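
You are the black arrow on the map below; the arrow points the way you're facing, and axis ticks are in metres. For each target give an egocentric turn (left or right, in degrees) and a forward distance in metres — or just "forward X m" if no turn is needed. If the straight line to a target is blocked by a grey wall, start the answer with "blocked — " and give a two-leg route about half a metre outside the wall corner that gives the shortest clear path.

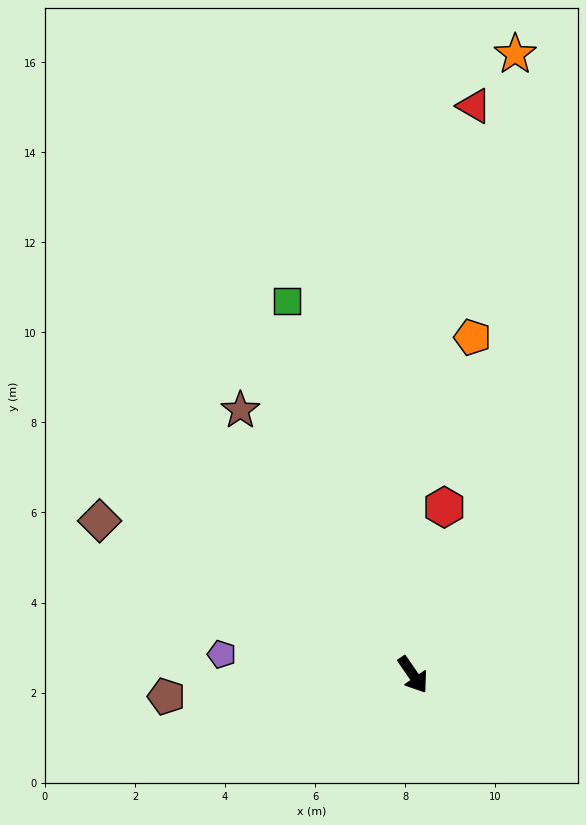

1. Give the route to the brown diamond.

turn right 151°, forward 7.8 m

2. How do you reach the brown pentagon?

turn right 120°, forward 5.5 m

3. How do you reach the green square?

turn left 164°, forward 8.8 m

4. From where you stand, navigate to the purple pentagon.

turn right 131°, forward 4.3 m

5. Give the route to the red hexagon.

turn left 135°, forward 3.8 m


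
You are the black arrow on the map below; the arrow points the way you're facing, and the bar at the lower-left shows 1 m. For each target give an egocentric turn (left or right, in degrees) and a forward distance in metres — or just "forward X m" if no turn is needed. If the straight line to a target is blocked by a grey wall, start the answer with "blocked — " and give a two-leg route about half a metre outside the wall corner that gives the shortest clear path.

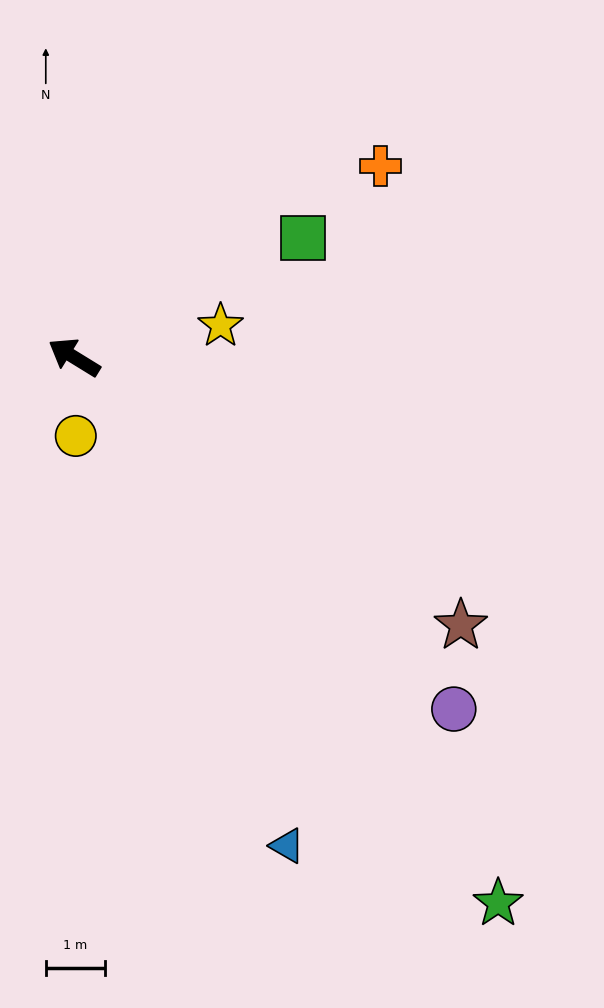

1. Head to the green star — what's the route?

turn left 159°, forward 11.6 m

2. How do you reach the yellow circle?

turn left 123°, forward 1.3 m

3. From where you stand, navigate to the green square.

turn right 121°, forward 4.3 m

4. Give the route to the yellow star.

turn right 136°, forward 2.5 m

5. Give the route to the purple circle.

turn left 169°, forward 8.7 m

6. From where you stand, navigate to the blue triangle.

turn left 145°, forward 9.0 m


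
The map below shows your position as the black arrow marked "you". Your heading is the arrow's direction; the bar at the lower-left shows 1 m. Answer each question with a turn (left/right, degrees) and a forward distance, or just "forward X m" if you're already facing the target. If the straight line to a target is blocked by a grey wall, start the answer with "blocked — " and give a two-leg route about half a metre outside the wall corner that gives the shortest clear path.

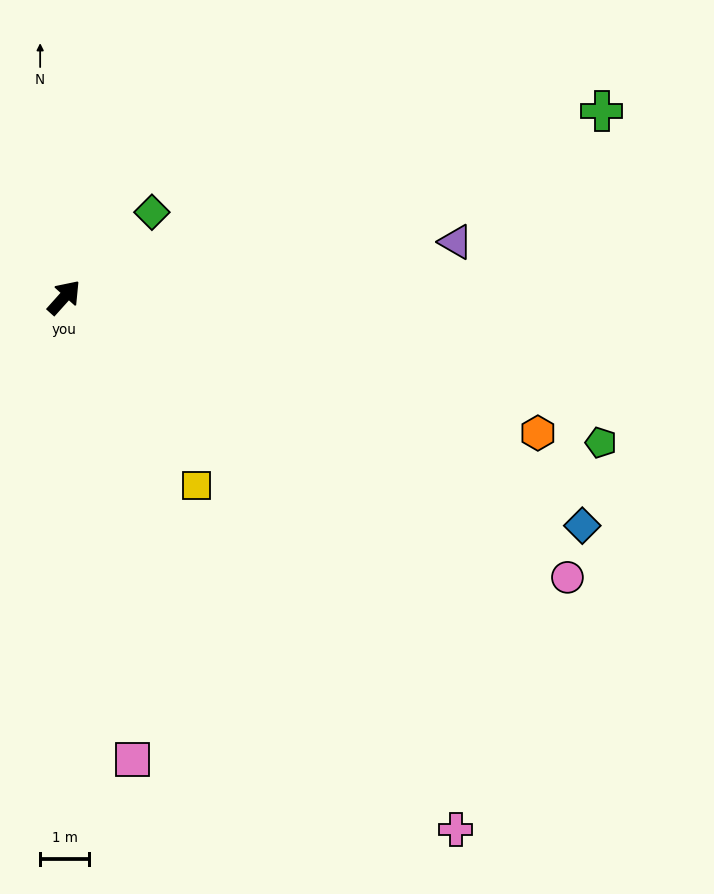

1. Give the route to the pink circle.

turn right 77°, forward 11.8 m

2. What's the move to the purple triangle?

turn right 40°, forward 8.1 m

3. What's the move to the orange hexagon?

turn right 64°, forward 10.1 m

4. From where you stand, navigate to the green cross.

turn right 29°, forward 11.6 m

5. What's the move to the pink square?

turn right 130°, forward 9.6 m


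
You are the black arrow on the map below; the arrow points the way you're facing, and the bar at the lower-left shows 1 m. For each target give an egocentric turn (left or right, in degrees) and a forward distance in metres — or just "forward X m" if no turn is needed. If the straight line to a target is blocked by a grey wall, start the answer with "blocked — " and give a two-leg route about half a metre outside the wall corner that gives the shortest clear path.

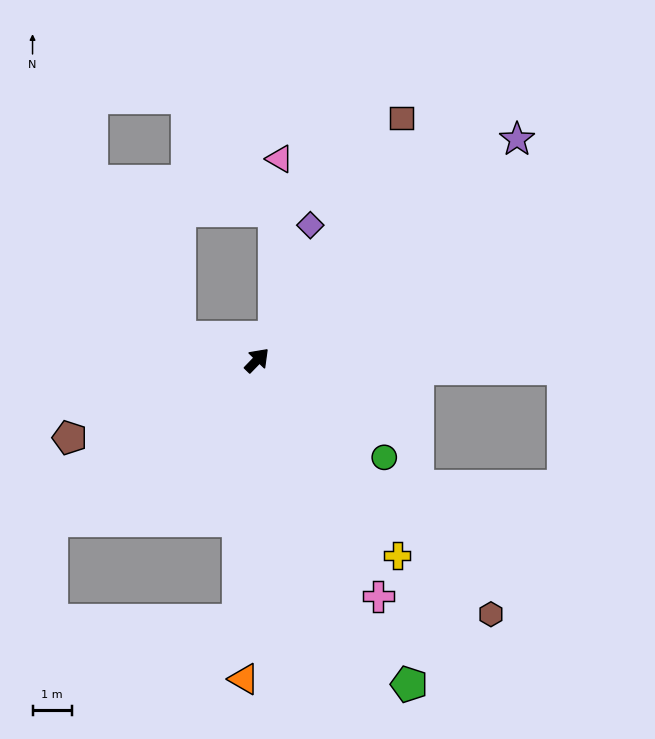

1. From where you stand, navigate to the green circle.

turn right 83°, forward 4.1 m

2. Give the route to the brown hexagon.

turn right 93°, forward 8.8 m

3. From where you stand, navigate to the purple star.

turn right 6°, forward 8.7 m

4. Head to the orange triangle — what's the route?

turn right 138°, forward 8.1 m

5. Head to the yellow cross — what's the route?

turn right 100°, forward 6.1 m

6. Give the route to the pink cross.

turn right 109°, forward 6.7 m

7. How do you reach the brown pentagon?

turn left 157°, forward 5.2 m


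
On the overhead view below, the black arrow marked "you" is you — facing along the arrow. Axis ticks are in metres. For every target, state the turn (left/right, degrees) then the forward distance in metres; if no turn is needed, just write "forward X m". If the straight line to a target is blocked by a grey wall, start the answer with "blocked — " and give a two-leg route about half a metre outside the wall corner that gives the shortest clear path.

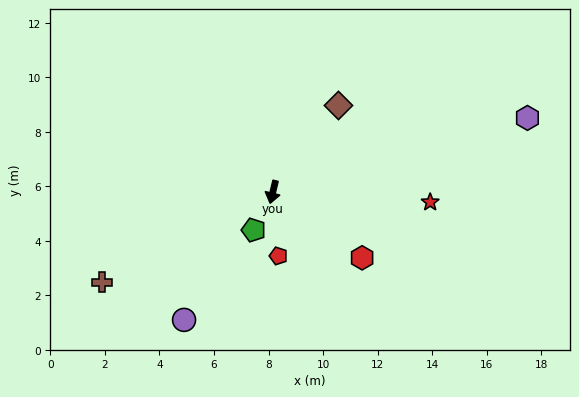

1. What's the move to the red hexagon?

turn left 67°, forward 4.1 m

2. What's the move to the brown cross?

turn right 49°, forward 7.1 m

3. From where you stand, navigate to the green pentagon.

turn right 13°, forward 1.6 m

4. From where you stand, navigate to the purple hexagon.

turn left 120°, forward 9.7 m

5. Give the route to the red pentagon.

turn left 18°, forward 2.4 m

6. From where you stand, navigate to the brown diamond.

turn left 156°, forward 4.0 m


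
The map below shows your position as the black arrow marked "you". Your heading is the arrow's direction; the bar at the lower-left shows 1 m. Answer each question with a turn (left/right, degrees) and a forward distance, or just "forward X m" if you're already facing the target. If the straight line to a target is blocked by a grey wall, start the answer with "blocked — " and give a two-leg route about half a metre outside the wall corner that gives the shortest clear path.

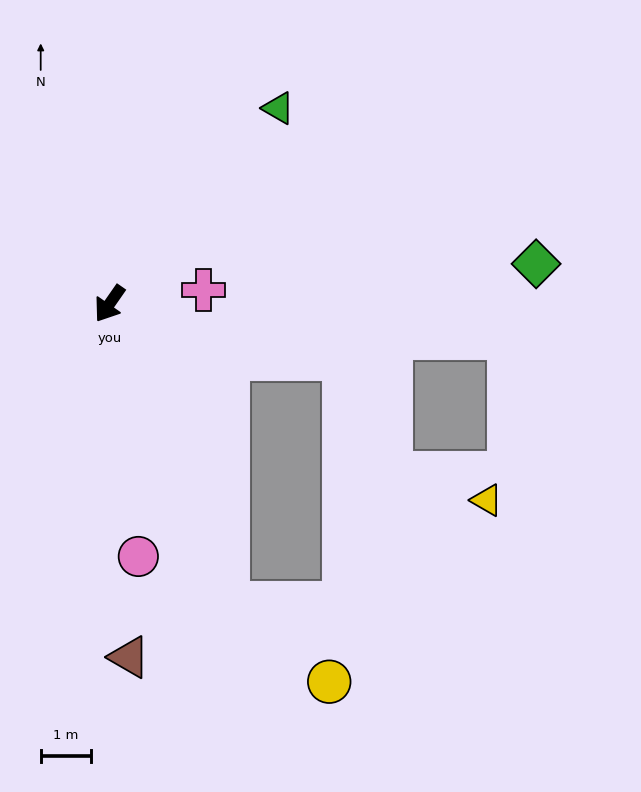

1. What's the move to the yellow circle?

blocked — turn left 57°, forward 6.4 m, then turn left 30°, forward 2.5 m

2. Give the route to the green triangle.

turn left 174°, forward 5.1 m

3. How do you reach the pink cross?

turn left 133°, forward 1.9 m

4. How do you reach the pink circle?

turn left 41°, forward 5.0 m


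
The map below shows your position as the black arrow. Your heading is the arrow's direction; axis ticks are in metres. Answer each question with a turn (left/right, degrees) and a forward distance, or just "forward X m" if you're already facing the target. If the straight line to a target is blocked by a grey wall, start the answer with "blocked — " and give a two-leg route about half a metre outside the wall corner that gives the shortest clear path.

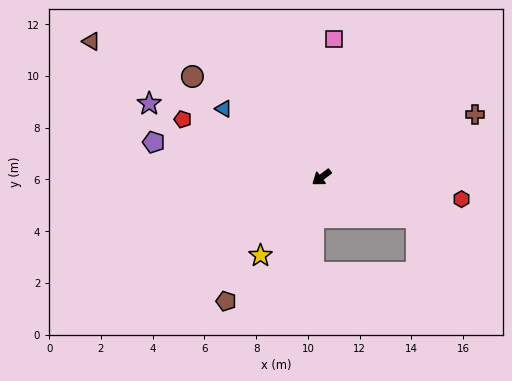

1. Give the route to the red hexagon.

turn left 134°, forward 5.5 m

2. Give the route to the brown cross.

turn left 165°, forward 6.4 m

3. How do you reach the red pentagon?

turn right 60°, forward 5.8 m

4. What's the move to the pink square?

turn right 132°, forward 5.4 m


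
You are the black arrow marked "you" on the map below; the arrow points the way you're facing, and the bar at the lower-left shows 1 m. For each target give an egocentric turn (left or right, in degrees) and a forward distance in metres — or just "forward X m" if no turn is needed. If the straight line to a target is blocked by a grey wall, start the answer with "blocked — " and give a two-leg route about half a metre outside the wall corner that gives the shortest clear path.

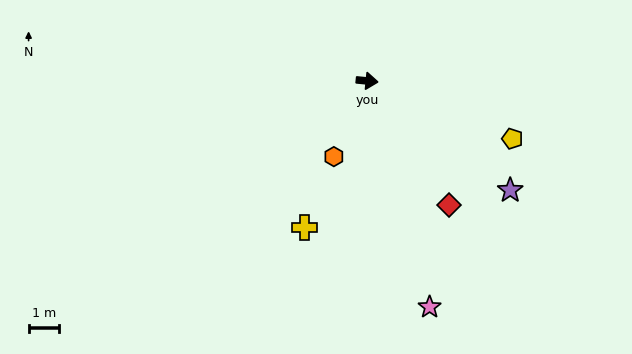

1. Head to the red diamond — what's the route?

turn right 51°, forward 4.8 m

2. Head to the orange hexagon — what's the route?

turn right 108°, forward 2.7 m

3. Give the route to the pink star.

turn right 69°, forward 7.6 m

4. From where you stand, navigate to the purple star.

turn right 32°, forward 5.8 m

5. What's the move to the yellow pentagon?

turn right 16°, forward 5.1 m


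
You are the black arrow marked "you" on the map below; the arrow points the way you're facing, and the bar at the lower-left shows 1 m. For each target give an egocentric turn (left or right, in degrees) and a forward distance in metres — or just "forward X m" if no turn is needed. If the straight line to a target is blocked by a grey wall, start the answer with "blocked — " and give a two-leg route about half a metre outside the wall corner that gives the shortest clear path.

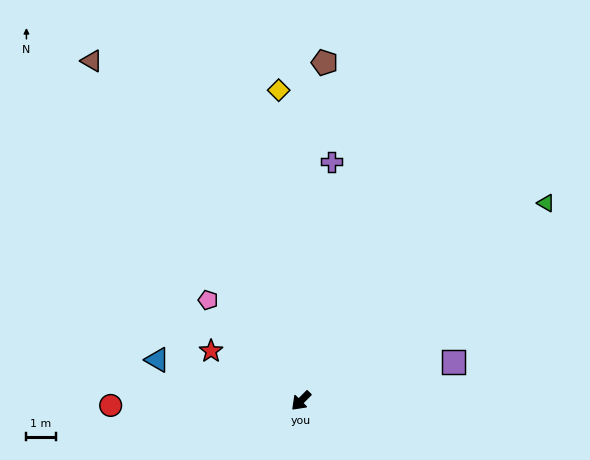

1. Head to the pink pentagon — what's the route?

turn right 92°, forward 4.7 m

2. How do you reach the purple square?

turn left 149°, forward 5.4 m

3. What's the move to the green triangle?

turn left 174°, forward 10.7 m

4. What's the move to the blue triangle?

turn right 61°, forward 5.1 m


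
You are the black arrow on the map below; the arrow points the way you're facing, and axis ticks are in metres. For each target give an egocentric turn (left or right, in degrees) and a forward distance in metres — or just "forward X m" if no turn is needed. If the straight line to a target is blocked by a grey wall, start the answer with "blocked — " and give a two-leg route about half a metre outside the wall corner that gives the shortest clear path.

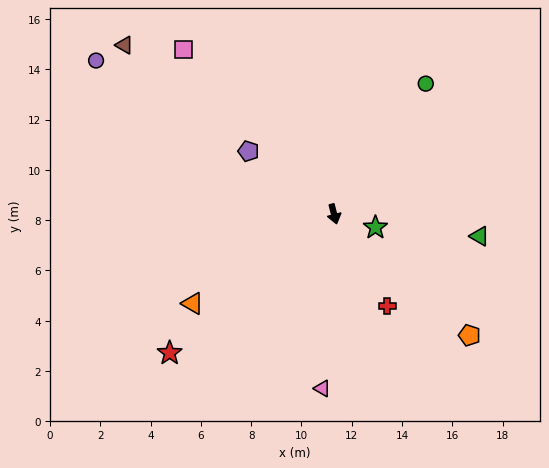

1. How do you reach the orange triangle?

turn right 72°, forward 6.7 m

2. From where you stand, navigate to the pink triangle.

turn right 18°, forward 7.0 m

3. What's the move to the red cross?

turn left 16°, forward 4.2 m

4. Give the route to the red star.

turn right 64°, forward 8.6 m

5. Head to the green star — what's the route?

turn left 58°, forward 1.7 m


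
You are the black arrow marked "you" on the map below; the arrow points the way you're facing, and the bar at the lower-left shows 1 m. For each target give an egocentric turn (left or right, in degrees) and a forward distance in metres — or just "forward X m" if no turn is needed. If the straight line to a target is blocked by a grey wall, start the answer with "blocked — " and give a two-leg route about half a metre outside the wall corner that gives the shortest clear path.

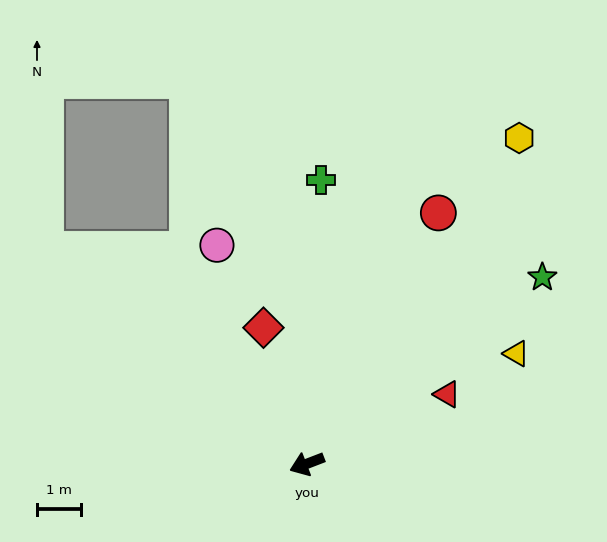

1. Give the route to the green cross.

turn right 114°, forward 6.5 m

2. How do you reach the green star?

turn right 163°, forward 6.9 m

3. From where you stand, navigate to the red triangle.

turn right 175°, forward 3.6 m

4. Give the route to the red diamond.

turn right 93°, forward 3.3 m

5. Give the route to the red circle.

turn right 139°, forward 6.5 m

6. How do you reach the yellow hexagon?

turn right 144°, forward 8.9 m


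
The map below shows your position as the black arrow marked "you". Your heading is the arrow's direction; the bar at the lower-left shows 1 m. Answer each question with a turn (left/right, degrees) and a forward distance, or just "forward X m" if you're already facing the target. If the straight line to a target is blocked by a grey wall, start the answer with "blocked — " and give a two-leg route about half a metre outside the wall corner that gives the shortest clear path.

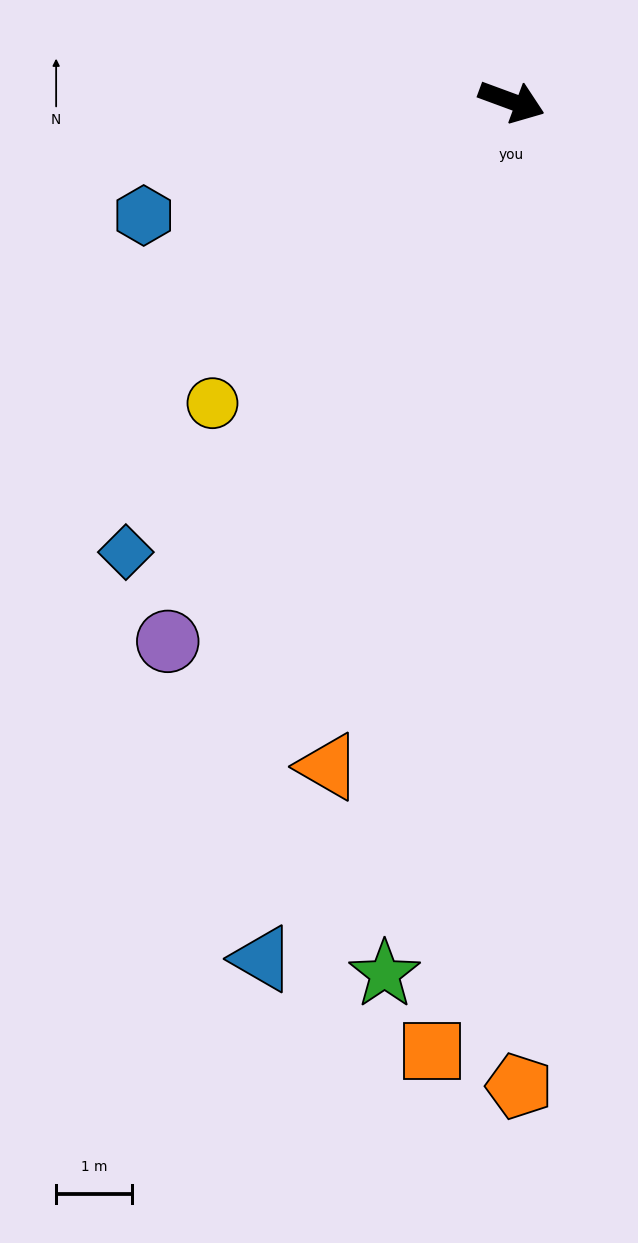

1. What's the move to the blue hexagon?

turn right 143°, forward 5.1 m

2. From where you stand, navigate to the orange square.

turn right 75°, forward 12.6 m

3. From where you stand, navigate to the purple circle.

turn right 102°, forward 8.5 m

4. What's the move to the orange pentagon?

turn right 69°, forward 13.1 m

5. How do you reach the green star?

turn right 78°, forward 11.7 m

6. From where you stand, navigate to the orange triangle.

turn right 85°, forward 9.1 m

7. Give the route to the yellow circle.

turn right 115°, forward 5.6 m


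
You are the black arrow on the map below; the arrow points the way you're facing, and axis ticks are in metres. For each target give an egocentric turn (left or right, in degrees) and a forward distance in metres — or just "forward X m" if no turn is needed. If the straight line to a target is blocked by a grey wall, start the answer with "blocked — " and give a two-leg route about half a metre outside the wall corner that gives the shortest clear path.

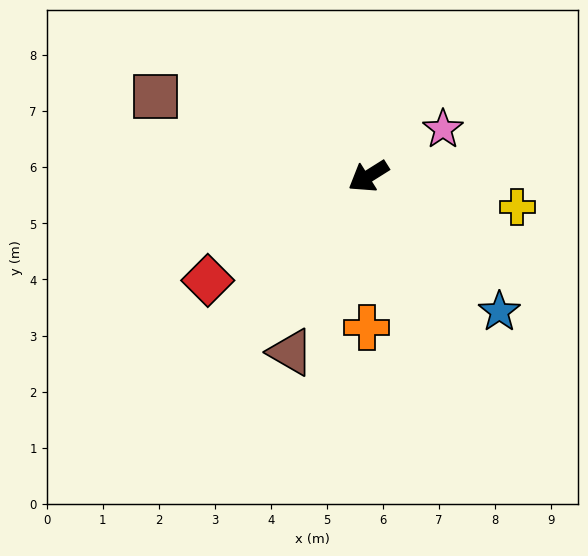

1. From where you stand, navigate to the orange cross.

turn left 57°, forward 2.7 m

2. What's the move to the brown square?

turn right 53°, forward 4.1 m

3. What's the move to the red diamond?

forward 3.4 m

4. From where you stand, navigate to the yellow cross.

turn left 136°, forward 2.7 m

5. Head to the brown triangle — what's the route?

turn left 34°, forward 3.4 m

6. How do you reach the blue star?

turn left 102°, forward 3.4 m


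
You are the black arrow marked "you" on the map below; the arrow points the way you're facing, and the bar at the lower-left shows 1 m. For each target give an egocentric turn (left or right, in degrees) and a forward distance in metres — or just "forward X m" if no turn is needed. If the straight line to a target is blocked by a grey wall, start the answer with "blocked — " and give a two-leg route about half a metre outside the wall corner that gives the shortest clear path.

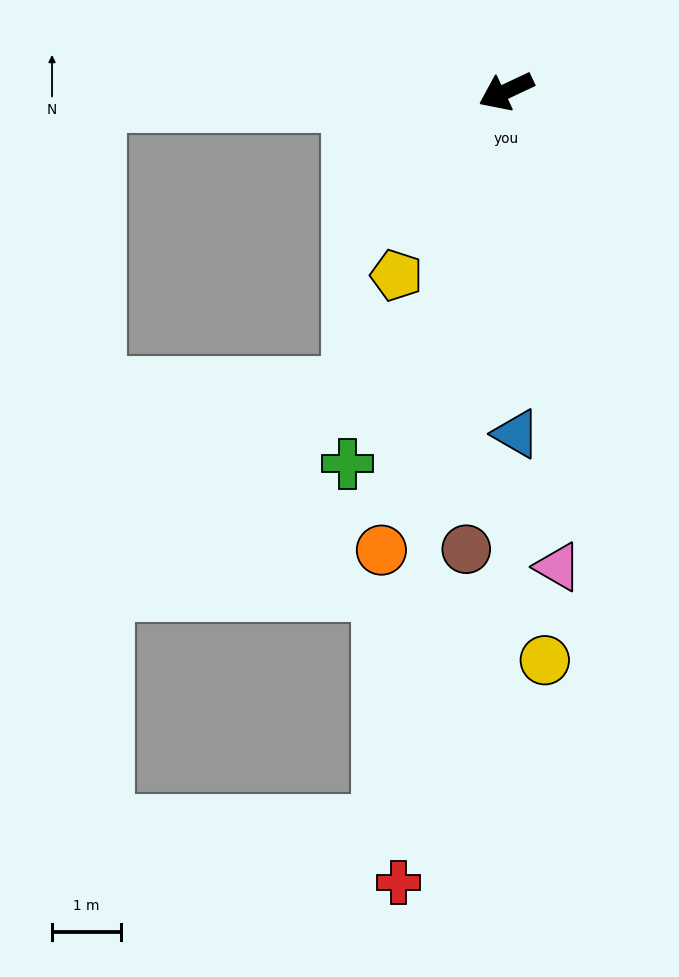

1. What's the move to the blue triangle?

turn left 66°, forward 5.0 m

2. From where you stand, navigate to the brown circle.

turn left 60°, forward 6.7 m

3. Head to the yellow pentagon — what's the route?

turn left 34°, forward 3.1 m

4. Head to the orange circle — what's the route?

turn left 50°, forward 6.9 m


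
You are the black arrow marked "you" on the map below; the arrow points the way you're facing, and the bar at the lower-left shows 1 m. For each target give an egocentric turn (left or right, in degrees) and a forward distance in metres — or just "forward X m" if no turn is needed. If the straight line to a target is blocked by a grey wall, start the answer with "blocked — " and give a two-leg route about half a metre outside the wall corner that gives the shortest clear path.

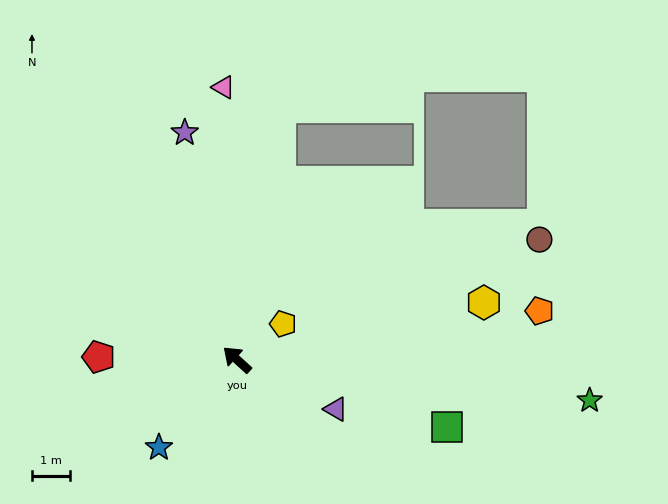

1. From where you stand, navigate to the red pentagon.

turn left 41°, forward 3.6 m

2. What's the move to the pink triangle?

turn right 45°, forward 7.1 m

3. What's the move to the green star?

turn right 144°, forward 9.3 m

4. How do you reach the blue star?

turn left 91°, forward 3.1 m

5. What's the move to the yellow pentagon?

turn right 100°, forward 1.5 m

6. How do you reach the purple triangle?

turn right 164°, forward 2.9 m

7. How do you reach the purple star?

turn right 35°, forward 6.1 m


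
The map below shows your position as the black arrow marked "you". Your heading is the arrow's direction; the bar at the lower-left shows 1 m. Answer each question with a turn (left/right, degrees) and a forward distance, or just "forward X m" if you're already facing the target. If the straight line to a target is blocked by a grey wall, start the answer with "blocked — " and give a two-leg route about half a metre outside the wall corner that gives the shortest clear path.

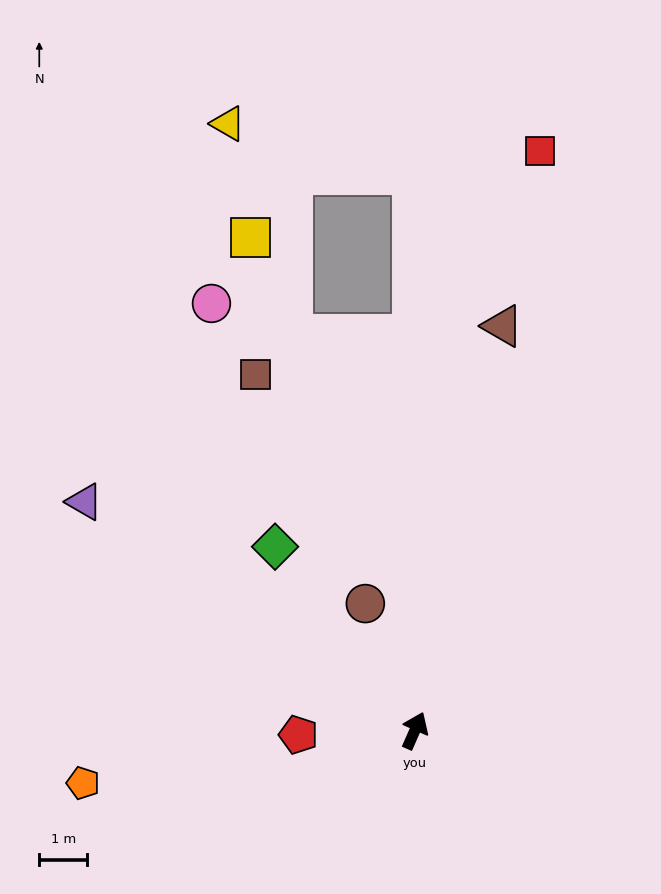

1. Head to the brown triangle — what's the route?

turn left 11°, forward 8.6 m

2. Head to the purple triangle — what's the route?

turn left 79°, forward 8.3 m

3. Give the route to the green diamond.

turn left 61°, forward 4.8 m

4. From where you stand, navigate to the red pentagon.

turn left 116°, forward 2.4 m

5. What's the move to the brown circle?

turn left 45°, forward 2.8 m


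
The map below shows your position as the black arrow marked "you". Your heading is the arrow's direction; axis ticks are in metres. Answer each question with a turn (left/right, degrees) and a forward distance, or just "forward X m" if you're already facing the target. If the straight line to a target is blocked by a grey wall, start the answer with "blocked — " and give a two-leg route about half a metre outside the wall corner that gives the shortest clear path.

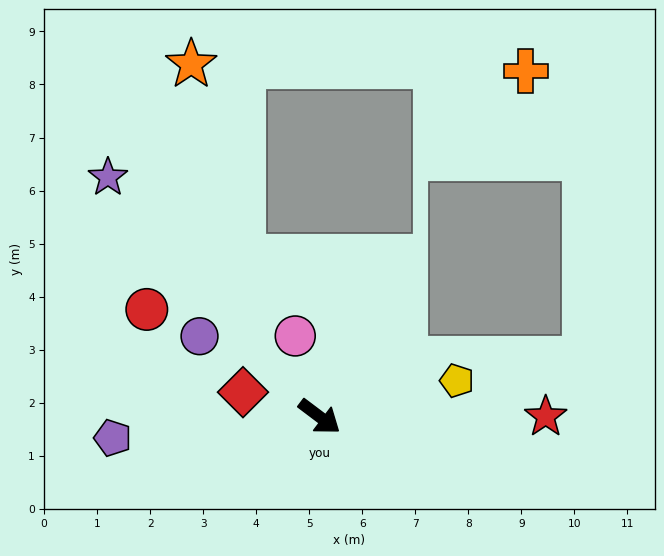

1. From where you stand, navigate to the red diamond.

turn right 161°, forward 1.5 m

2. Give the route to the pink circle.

turn left 144°, forward 1.6 m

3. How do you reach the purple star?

turn left 168°, forward 6.0 m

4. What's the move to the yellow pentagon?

turn left 52°, forward 2.7 m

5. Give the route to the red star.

turn left 37°, forward 4.3 m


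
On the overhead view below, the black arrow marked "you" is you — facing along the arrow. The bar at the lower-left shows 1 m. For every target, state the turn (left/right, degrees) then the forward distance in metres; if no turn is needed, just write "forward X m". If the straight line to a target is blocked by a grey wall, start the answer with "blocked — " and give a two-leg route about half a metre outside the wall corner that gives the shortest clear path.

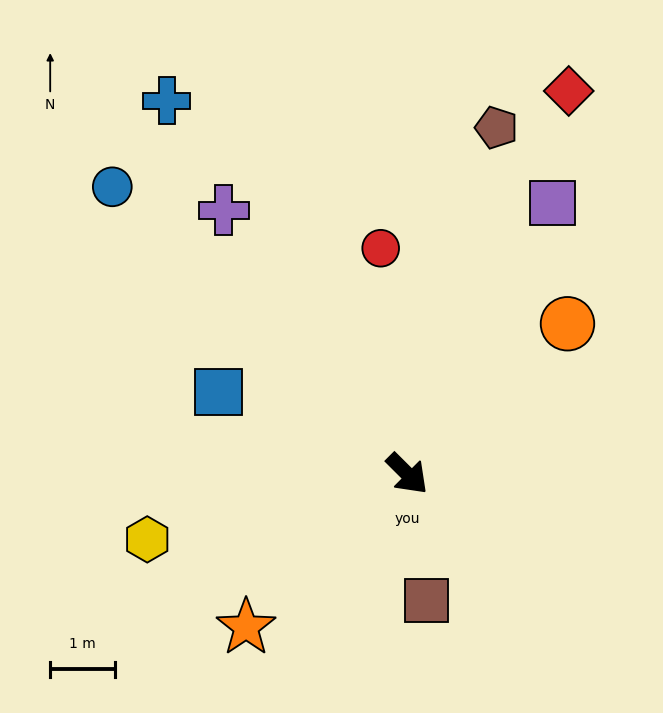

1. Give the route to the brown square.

turn right 36°, forward 2.0 m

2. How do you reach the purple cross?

turn left 170°, forward 4.9 m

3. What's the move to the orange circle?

turn left 88°, forward 3.4 m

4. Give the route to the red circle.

turn left 142°, forward 3.5 m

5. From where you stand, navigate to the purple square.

turn left 107°, forward 4.7 m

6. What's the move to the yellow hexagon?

turn right 121°, forward 4.1 m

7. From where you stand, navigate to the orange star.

turn right 92°, forward 3.4 m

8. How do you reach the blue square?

turn right 159°, forward 3.2 m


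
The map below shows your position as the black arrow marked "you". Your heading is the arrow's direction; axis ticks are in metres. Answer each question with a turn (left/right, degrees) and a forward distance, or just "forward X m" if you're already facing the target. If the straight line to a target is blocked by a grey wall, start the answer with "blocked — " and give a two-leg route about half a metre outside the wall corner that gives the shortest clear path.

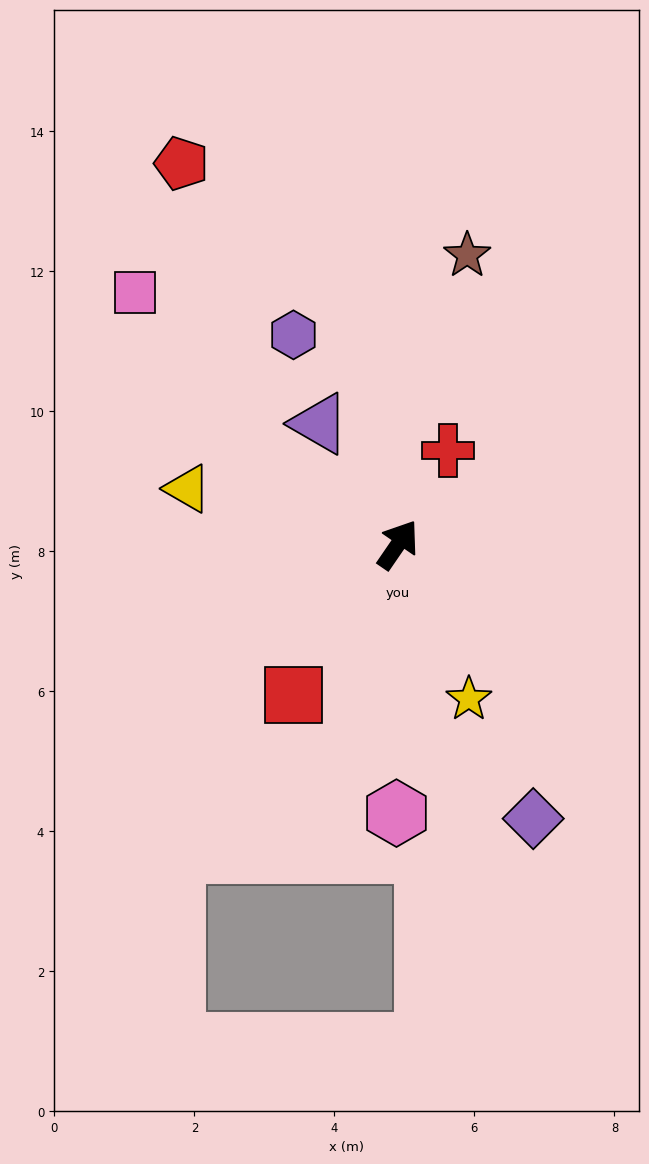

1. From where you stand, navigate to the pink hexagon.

turn right 146°, forward 3.8 m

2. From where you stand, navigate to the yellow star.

turn right 121°, forward 2.4 m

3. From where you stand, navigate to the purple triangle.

turn left 68°, forward 2.1 m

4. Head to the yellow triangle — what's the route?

turn left 110°, forward 3.1 m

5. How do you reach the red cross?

turn left 6°, forward 1.5 m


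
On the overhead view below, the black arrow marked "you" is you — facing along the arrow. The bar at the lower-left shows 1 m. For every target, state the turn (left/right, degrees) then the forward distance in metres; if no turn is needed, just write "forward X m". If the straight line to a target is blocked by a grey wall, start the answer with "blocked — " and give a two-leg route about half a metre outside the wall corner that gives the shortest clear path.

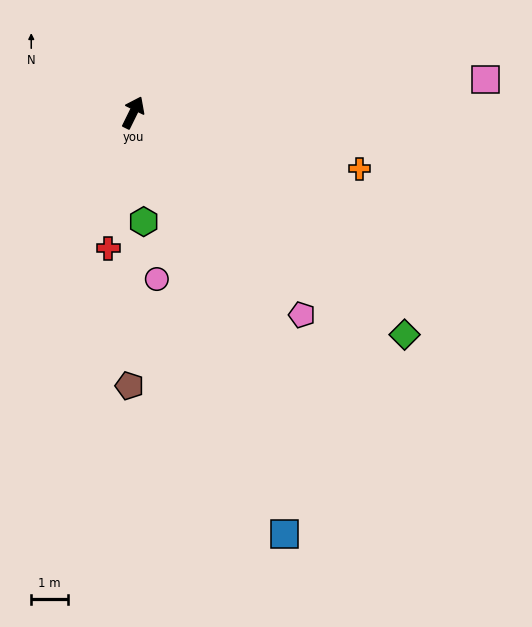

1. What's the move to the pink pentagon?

turn right 114°, forward 7.2 m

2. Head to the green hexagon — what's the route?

turn right 148°, forward 3.0 m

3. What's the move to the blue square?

turn right 134°, forward 12.2 m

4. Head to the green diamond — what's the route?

turn right 103°, forward 9.6 m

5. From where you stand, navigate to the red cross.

turn right 164°, forward 3.8 m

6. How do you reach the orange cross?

turn right 78°, forward 6.4 m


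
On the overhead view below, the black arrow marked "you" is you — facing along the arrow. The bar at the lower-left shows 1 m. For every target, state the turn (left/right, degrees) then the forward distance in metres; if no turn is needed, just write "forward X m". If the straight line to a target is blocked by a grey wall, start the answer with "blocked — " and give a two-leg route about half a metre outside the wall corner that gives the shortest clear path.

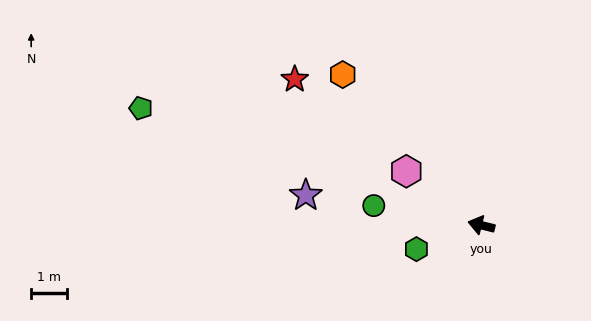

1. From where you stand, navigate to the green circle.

turn left 4°, forward 3.1 m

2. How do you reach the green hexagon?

turn left 34°, forward 2.0 m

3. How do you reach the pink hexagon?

turn right 22°, forward 2.6 m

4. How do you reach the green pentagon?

turn right 5°, forward 10.2 m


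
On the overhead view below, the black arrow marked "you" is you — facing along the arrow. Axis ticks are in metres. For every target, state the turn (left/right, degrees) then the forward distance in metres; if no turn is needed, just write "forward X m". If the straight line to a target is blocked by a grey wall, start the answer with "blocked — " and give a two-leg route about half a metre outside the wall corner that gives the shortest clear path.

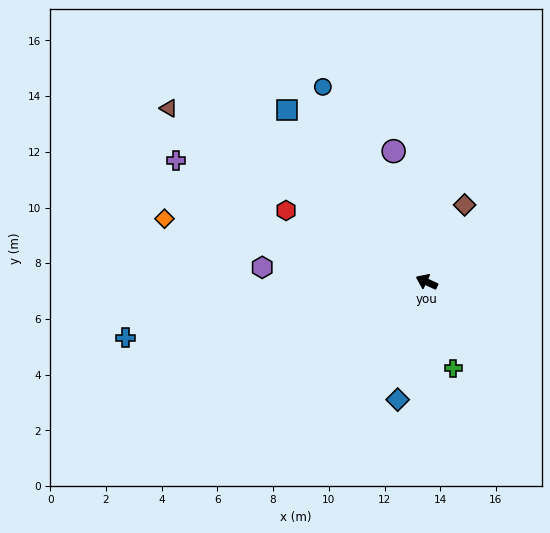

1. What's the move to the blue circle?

turn right 37°, forward 7.9 m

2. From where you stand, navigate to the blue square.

turn right 26°, forward 7.9 m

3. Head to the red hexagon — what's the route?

forward 5.7 m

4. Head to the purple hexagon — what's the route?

turn left 20°, forward 5.9 m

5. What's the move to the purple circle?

turn right 51°, forward 4.8 m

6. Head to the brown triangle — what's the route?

turn right 9°, forward 11.2 m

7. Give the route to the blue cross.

turn left 35°, forward 11.0 m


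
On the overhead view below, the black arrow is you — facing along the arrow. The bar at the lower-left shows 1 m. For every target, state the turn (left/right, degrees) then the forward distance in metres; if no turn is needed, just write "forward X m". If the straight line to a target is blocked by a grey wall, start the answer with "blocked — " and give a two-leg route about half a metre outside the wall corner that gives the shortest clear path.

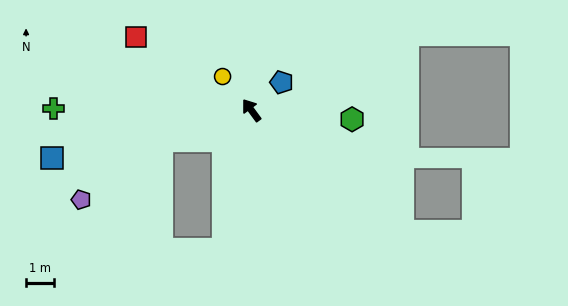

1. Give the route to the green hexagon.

turn right 131°, forward 3.6 m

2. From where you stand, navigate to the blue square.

turn left 67°, forward 7.3 m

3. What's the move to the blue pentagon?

turn right 84°, forward 1.5 m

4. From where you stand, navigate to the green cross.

turn left 53°, forward 7.0 m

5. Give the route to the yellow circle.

turn left 4°, forward 1.6 m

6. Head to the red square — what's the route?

turn left 21°, forward 4.9 m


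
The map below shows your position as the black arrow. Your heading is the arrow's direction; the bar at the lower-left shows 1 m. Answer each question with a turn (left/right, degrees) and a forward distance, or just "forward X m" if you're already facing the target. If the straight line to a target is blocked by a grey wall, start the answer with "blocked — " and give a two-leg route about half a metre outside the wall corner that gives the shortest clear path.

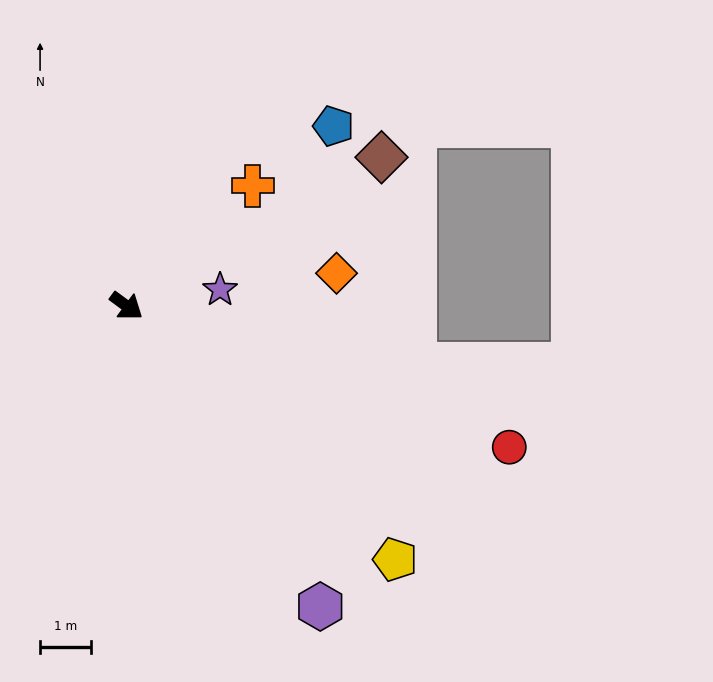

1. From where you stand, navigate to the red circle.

turn left 16°, forward 8.0 m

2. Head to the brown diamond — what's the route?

turn left 67°, forward 5.8 m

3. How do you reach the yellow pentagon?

turn right 7°, forward 7.3 m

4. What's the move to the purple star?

turn left 46°, forward 1.9 m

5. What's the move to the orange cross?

turn left 80°, forward 3.4 m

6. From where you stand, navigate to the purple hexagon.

turn right 21°, forward 7.0 m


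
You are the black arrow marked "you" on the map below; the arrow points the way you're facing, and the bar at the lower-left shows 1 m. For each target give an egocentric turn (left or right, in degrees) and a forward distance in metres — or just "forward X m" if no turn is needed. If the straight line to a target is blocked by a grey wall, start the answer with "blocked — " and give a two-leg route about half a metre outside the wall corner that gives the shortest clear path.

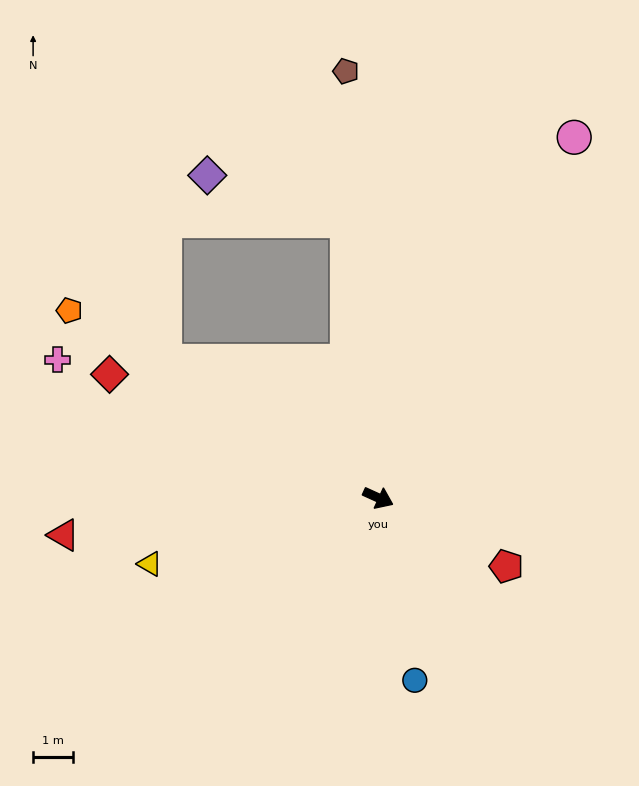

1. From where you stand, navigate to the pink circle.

turn left 86°, forward 10.2 m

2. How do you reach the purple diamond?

blocked — turn left 121°, forward 7.0 m, then turn left 65°, forward 3.7 m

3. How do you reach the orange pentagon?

turn left 173°, forward 9.0 m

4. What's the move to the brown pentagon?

turn left 119°, forward 10.7 m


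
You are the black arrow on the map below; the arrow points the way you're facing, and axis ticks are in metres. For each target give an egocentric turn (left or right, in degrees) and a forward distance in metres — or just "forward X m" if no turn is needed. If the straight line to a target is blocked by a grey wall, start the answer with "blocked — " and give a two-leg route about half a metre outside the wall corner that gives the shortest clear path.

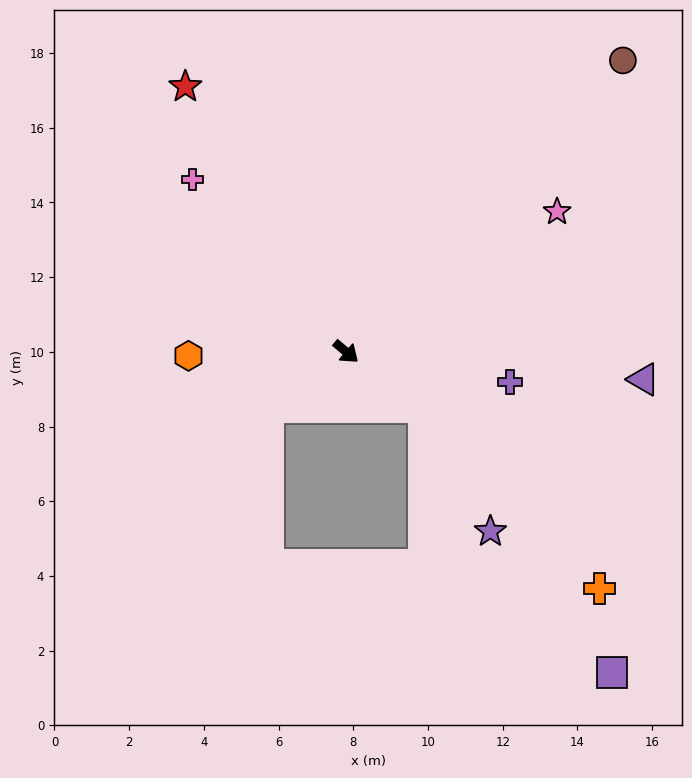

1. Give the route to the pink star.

turn left 74°, forward 6.8 m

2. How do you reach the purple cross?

turn left 30°, forward 4.5 m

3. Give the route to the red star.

turn left 161°, forward 8.3 m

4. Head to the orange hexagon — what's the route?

turn right 138°, forward 4.2 m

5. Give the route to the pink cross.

turn left 172°, forward 6.2 m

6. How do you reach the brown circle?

turn left 87°, forward 10.8 m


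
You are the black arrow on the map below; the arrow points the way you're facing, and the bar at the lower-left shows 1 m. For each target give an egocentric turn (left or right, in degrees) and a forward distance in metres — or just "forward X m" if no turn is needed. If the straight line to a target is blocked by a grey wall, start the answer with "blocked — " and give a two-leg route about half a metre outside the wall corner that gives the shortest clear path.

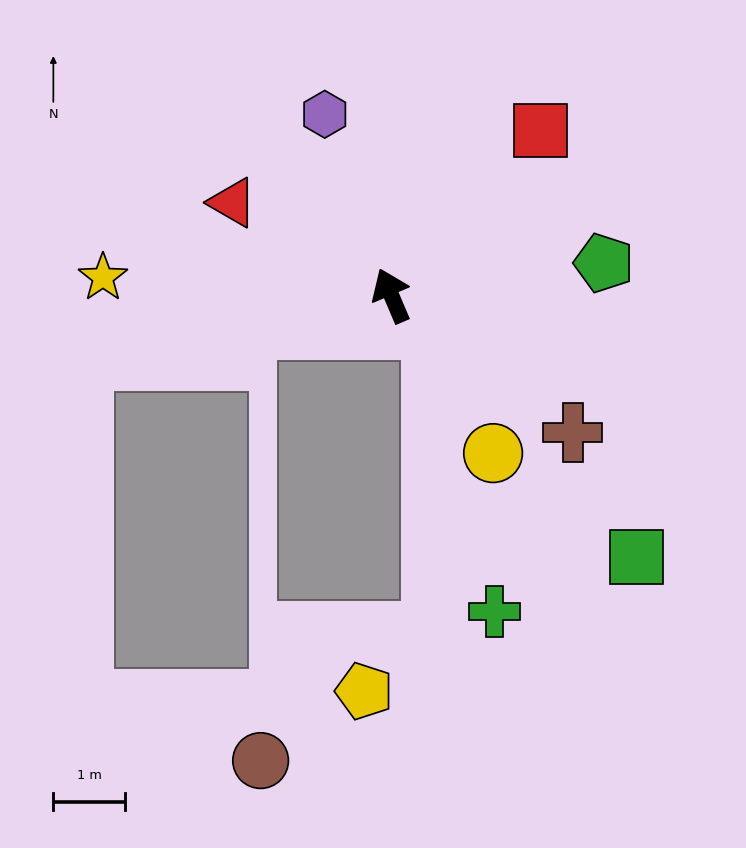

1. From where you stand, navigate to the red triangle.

turn left 37°, forward 2.6 m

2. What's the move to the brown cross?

turn right 150°, forward 3.2 m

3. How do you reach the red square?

turn right 65°, forward 3.1 m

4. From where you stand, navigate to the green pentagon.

turn right 104°, forward 3.0 m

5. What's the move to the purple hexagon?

turn right 3°, forward 2.7 m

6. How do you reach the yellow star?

turn left 63°, forward 4.0 m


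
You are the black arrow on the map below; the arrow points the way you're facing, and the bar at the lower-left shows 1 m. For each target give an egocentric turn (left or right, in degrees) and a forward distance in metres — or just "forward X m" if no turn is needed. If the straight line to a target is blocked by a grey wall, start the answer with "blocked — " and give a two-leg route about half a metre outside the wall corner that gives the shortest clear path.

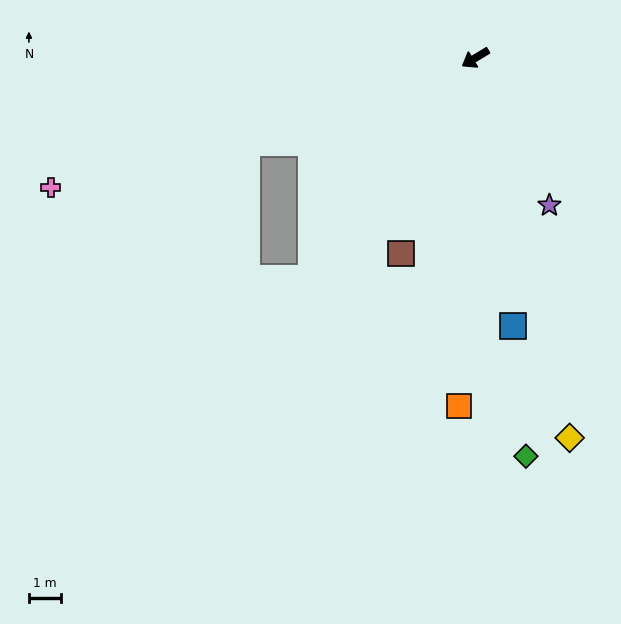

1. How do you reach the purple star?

turn left 85°, forward 5.2 m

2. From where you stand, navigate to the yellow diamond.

turn left 73°, forward 12.3 m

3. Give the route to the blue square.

turn left 67°, forward 8.5 m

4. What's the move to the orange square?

turn left 56°, forward 10.9 m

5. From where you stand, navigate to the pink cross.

turn right 14°, forward 13.9 m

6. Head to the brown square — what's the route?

turn left 38°, forward 6.5 m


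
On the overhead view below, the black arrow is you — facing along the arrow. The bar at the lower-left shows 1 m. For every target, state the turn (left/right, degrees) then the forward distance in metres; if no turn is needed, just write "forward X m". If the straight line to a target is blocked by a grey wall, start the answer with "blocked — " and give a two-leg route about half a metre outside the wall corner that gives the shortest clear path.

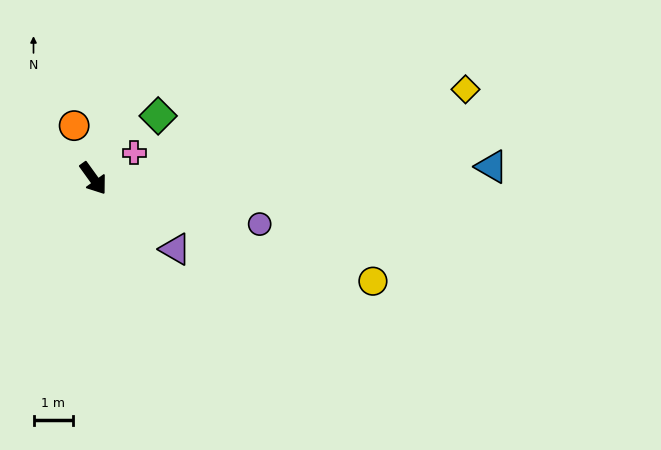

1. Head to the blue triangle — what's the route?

turn left 56°, forward 10.2 m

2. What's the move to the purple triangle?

turn left 13°, forward 2.8 m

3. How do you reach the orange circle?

turn left 164°, forward 1.4 m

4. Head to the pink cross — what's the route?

turn left 86°, forward 1.2 m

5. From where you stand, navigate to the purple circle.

turn left 39°, forward 4.4 m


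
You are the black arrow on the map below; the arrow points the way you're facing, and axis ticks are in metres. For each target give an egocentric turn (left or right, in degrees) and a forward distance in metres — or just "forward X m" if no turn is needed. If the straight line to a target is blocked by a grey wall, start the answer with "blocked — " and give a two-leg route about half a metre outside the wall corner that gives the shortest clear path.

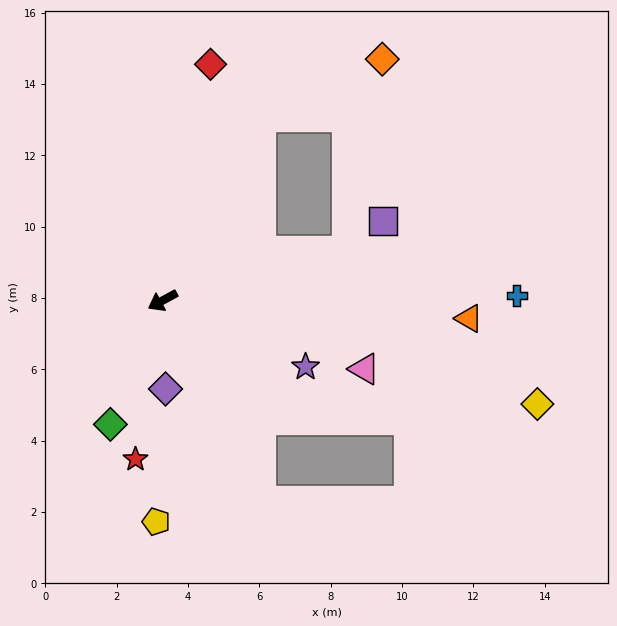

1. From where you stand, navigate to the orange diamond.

blocked — turn right 147°, forward 5.8 m, then turn right 36°, forward 3.8 m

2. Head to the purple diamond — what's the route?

turn left 63°, forward 2.5 m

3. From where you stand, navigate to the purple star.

turn left 127°, forward 4.4 m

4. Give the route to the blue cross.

turn left 152°, forward 9.9 m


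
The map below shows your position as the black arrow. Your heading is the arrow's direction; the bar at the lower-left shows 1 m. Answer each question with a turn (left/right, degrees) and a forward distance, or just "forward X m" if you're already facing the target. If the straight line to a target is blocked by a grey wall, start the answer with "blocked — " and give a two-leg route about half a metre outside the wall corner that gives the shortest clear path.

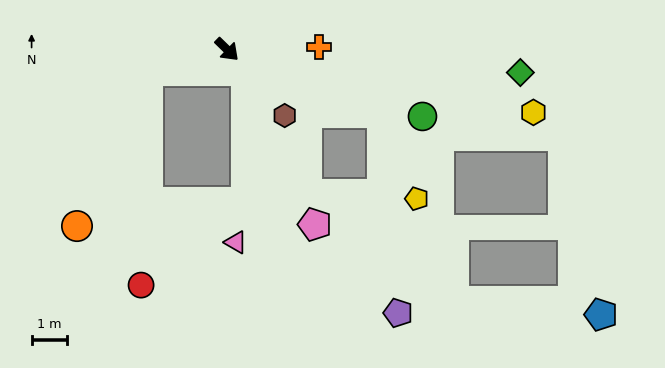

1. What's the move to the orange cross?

turn left 46°, forward 2.6 m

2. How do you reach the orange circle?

blocked — turn right 121°, forward 2.3 m, then turn left 51°, forward 4.8 m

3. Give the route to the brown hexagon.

turn right 5°, forward 2.5 m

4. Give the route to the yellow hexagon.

turn left 33°, forward 8.8 m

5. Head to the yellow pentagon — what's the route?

blocked — turn left 22°, forward 4.7 m, then turn right 46°, forward 2.6 m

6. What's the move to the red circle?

blocked — turn right 121°, forward 2.3 m, then turn left 73°, forward 6.0 m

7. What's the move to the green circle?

turn left 25°, forward 5.8 m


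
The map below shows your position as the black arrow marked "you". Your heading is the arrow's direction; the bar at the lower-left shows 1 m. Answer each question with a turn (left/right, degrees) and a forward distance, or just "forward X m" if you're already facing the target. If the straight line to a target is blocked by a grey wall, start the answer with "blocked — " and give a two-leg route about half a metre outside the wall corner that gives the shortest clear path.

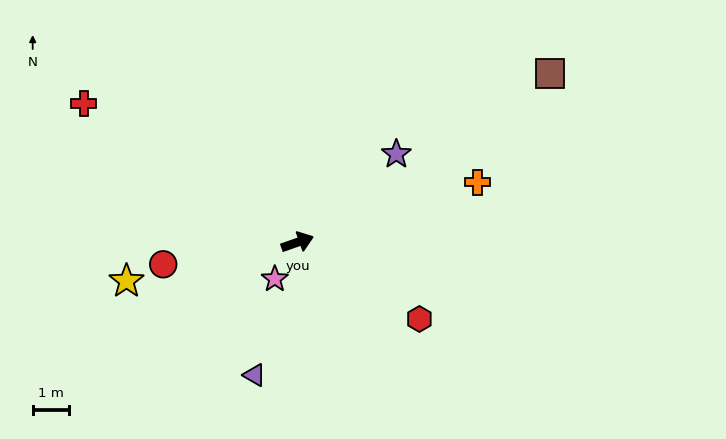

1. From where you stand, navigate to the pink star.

turn right 141°, forward 1.2 m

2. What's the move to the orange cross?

forward 5.2 m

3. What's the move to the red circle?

turn left 170°, forward 3.7 m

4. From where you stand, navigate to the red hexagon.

turn right 52°, forward 3.9 m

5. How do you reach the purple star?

turn left 22°, forward 3.6 m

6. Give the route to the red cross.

turn left 128°, forward 7.0 m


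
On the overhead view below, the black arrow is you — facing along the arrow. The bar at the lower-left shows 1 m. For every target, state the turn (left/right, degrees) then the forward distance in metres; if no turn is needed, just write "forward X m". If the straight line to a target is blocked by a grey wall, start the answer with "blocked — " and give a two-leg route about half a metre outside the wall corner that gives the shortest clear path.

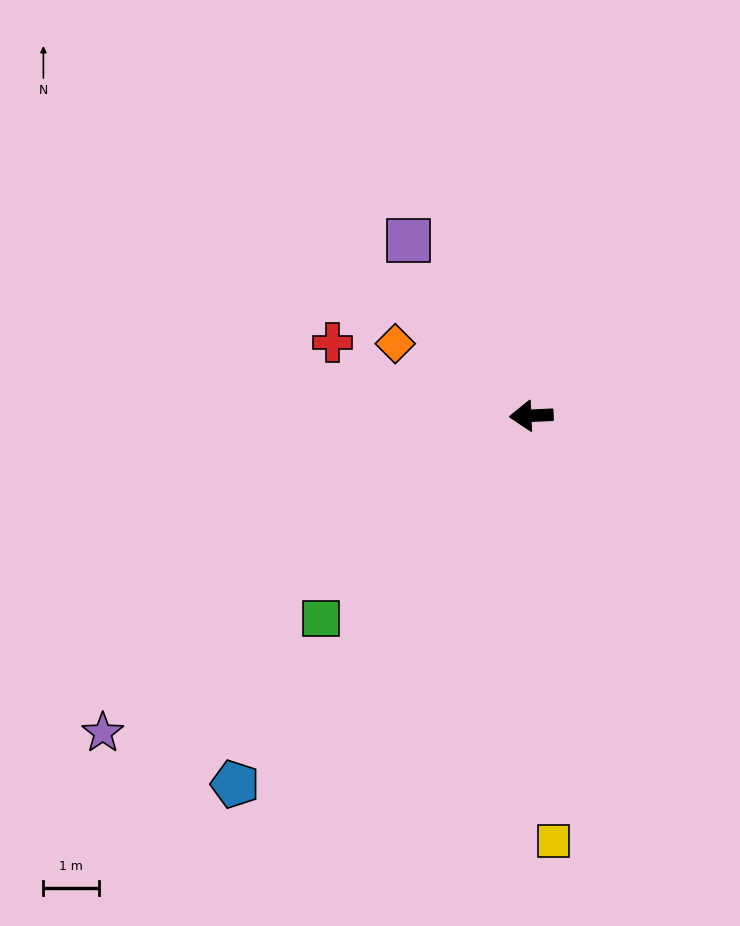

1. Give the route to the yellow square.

turn left 90°, forward 7.6 m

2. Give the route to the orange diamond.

turn right 31°, forward 2.8 m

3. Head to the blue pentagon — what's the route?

turn left 49°, forward 8.5 m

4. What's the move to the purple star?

turn left 34°, forward 9.5 m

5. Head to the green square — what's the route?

turn left 41°, forward 5.2 m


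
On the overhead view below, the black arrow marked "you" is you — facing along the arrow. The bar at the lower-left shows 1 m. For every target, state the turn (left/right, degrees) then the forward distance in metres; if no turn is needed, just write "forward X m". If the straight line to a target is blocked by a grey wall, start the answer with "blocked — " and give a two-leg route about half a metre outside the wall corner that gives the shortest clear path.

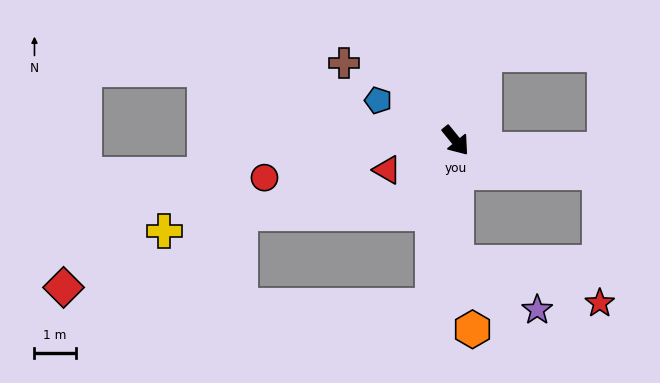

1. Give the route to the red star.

blocked — turn right 39°, forward 3.0 m, then turn left 74°, forward 3.6 m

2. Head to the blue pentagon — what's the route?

turn right 157°, forward 2.1 m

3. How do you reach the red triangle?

turn right 106°, forward 1.8 m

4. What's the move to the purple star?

blocked — turn right 39°, forward 3.0 m, then turn left 59°, forward 2.3 m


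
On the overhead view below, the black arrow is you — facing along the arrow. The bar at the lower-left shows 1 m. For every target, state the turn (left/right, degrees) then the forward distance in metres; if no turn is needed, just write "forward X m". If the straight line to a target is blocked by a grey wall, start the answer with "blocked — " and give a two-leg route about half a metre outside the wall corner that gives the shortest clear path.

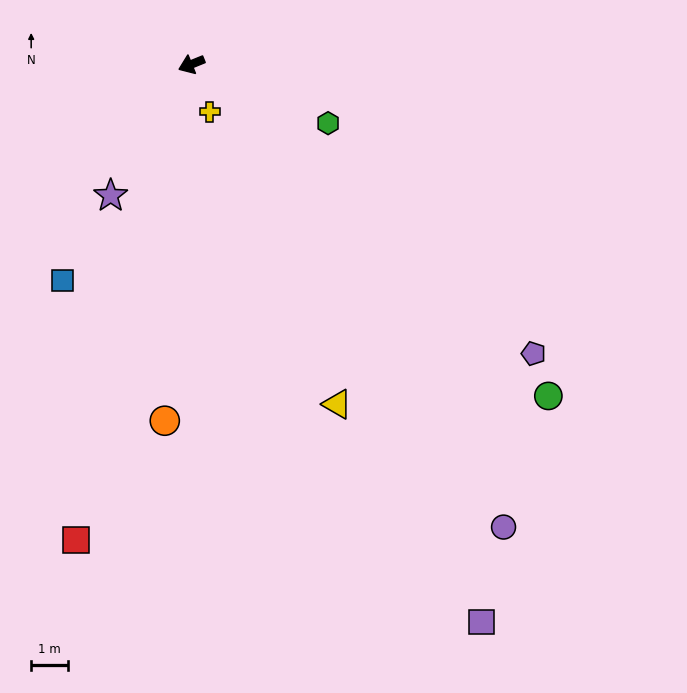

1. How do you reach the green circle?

turn left 115°, forward 13.4 m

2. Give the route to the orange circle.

turn left 64°, forward 9.8 m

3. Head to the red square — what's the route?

turn left 54°, forward 13.5 m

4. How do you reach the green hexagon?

turn left 135°, forward 4.1 m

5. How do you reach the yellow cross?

turn left 89°, forward 1.4 m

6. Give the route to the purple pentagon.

turn left 118°, forward 12.3 m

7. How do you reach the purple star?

turn left 36°, forward 4.2 m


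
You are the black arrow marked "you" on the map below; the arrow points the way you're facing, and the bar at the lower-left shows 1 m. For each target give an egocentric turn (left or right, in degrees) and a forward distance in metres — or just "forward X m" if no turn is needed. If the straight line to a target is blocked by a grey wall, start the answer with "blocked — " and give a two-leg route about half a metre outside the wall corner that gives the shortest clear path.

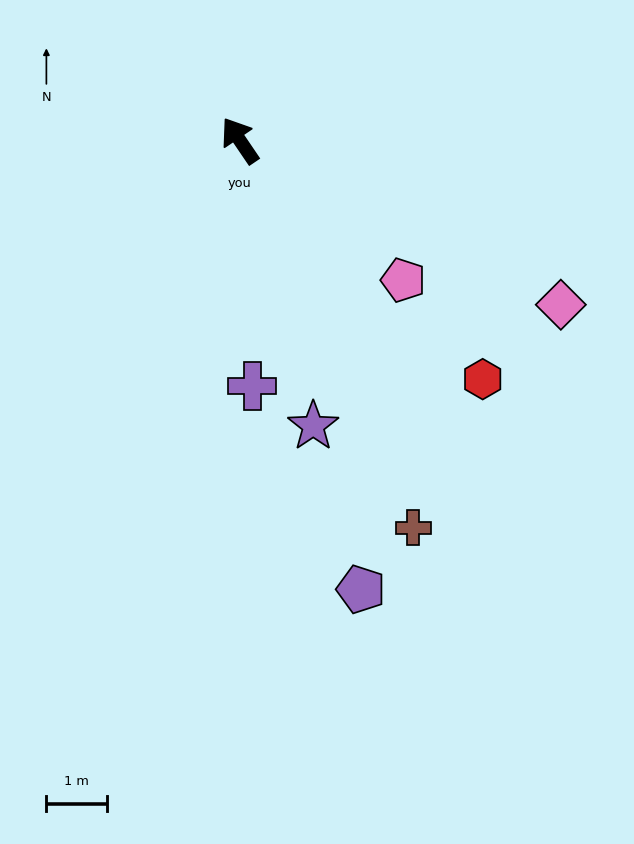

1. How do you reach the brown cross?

turn left 170°, forward 7.0 m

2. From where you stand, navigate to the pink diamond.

turn right 151°, forward 6.0 m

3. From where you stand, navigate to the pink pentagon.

turn right 165°, forward 3.6 m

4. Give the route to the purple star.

turn left 160°, forward 4.9 m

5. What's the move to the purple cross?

turn left 149°, forward 4.1 m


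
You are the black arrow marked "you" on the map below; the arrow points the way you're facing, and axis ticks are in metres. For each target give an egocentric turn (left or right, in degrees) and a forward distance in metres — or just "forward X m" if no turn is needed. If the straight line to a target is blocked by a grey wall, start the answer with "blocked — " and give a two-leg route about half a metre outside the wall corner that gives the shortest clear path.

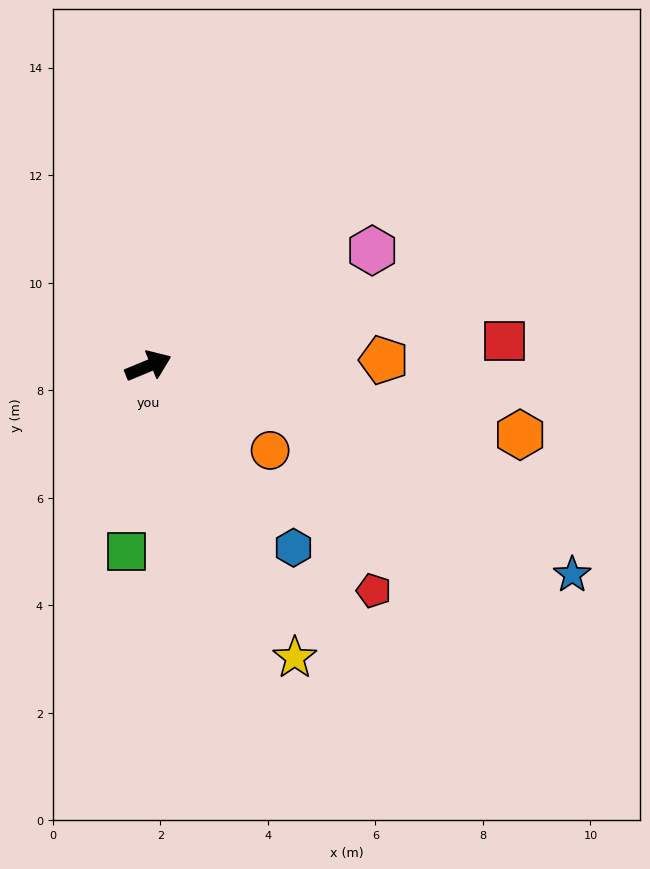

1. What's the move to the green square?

turn right 119°, forward 3.5 m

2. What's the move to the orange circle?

turn right 57°, forward 2.8 m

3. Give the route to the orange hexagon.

turn right 33°, forward 7.0 m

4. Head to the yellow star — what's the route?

turn right 86°, forward 6.1 m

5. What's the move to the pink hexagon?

turn left 5°, forward 4.7 m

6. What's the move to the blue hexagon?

turn right 74°, forward 4.3 m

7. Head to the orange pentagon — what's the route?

turn right 21°, forward 4.4 m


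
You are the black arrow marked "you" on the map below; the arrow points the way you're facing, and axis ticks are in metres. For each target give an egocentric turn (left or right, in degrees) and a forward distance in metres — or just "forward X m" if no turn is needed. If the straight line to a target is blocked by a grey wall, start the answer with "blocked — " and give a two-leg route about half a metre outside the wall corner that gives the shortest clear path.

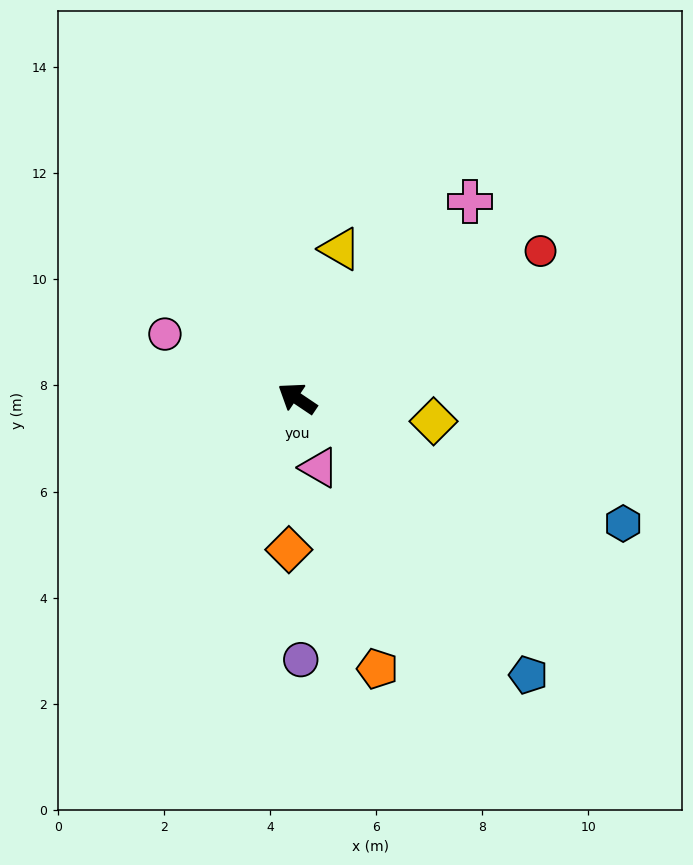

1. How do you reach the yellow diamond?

turn right 156°, forward 2.6 m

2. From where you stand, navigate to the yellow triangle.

turn right 72°, forward 2.9 m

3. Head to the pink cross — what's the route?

turn right 97°, forward 4.9 m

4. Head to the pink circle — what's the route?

turn left 8°, forward 2.8 m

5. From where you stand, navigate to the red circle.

turn right 115°, forward 5.4 m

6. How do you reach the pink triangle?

turn left 142°, forward 1.4 m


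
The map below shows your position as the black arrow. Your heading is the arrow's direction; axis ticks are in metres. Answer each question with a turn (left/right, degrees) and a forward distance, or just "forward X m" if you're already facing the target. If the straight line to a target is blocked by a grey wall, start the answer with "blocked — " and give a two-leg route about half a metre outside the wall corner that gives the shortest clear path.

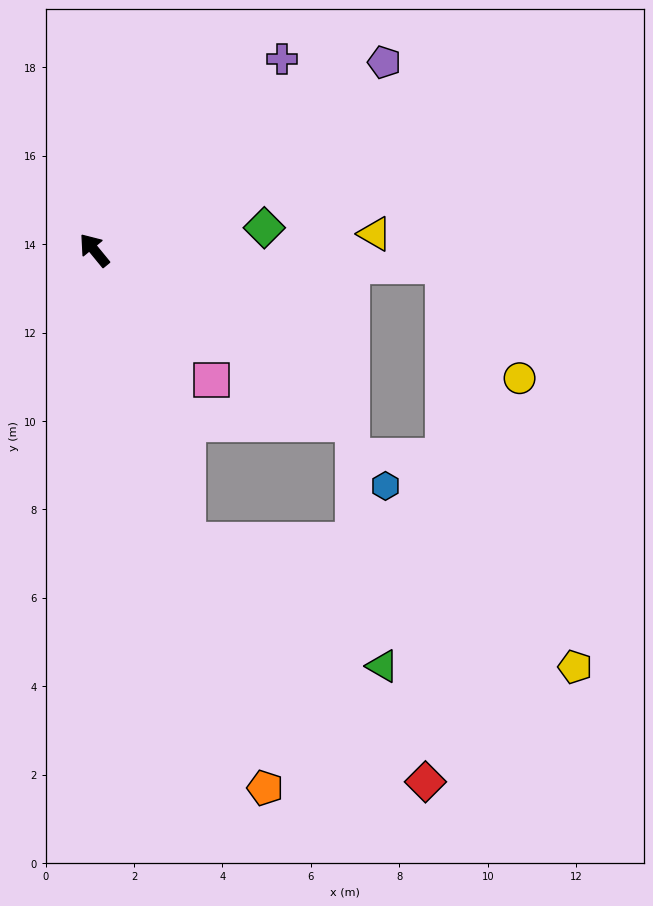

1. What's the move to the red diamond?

blocked — turn left 158°, forward 6.9 m, then turn left 27°, forward 7.7 m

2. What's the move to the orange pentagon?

turn left 158°, forward 12.8 m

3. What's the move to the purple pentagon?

turn right 96°, forward 7.8 m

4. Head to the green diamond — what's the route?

turn right 122°, forward 3.9 m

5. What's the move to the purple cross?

turn right 84°, forward 6.1 m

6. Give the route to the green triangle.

blocked — turn left 158°, forward 6.9 m, then turn left 40°, forward 5.2 m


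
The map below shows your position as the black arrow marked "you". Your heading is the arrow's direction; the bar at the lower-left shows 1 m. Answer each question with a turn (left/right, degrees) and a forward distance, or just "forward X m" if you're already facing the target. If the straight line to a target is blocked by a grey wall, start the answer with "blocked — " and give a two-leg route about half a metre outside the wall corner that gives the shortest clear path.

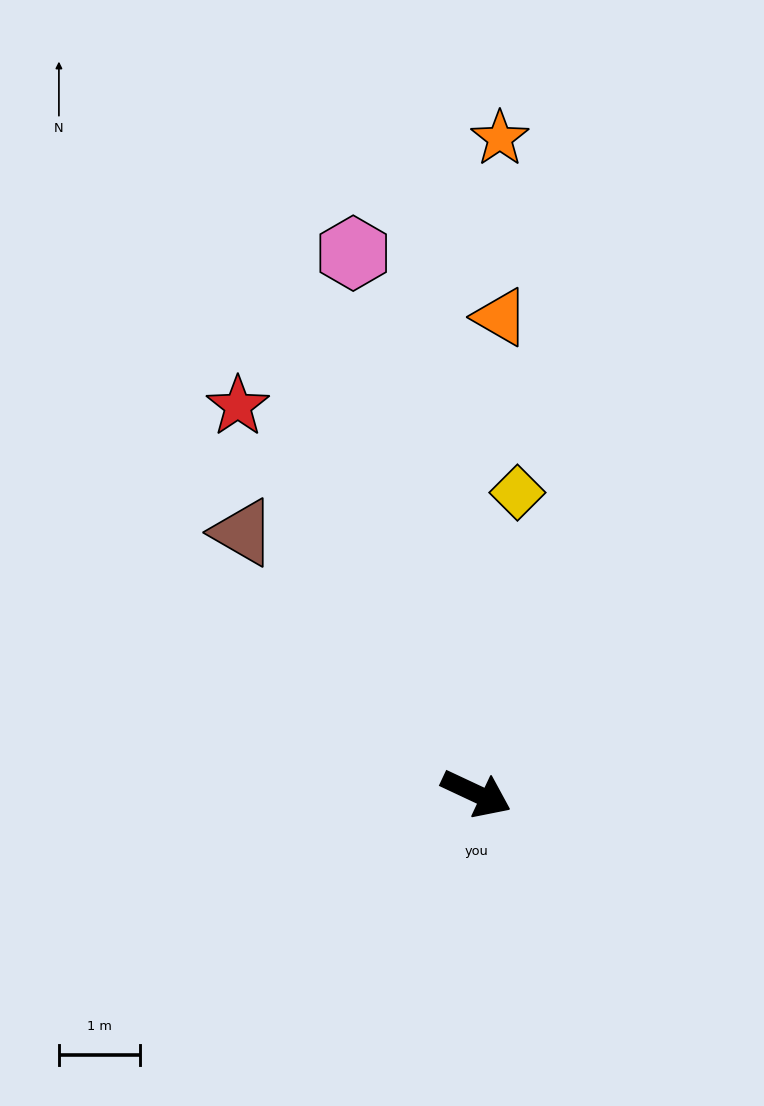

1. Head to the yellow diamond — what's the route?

turn left 107°, forward 3.8 m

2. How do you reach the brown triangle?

turn left 157°, forward 4.3 m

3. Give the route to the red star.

turn left 147°, forward 5.6 m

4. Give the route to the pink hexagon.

turn left 128°, forward 6.8 m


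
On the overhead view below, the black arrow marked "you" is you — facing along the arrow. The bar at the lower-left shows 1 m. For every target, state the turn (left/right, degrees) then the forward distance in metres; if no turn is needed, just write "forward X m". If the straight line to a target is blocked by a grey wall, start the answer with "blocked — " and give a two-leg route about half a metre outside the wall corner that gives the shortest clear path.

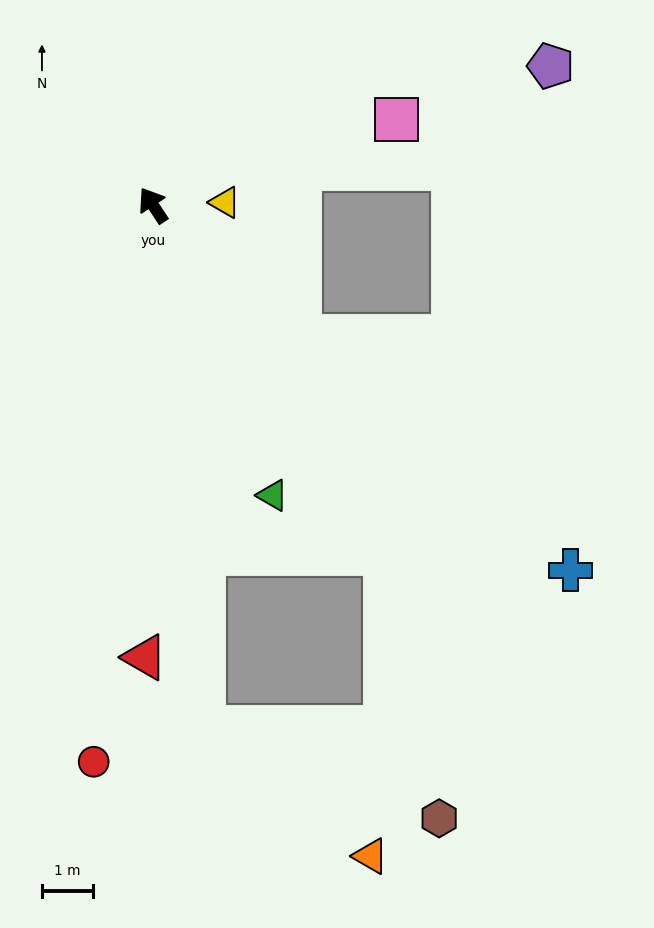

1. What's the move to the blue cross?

turn right 164°, forward 10.8 m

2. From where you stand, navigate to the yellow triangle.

turn right 121°, forward 1.4 m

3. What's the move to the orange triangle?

blocked — turn left 152°, forward 10.2 m, then turn left 47°, forward 4.1 m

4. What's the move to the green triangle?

turn left 169°, forward 6.1 m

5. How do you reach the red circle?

turn left 141°, forward 10.9 m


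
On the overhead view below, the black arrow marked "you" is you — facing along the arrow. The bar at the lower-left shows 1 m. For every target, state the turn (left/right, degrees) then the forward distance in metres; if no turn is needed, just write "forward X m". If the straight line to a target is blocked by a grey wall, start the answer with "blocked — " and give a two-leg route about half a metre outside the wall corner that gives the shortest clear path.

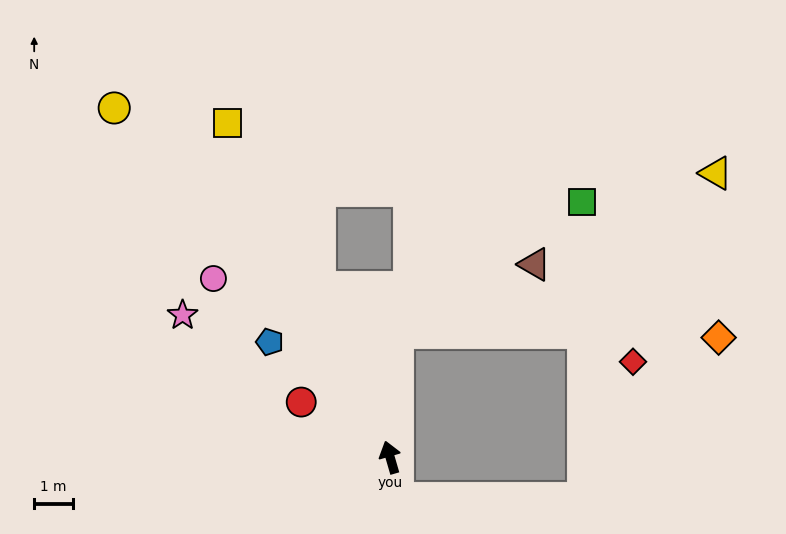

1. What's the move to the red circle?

turn left 42°, forward 2.7 m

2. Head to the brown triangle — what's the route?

blocked — turn right 20°, forward 3.2 m, then turn right 60°, forward 3.9 m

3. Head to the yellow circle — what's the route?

turn left 22°, forward 11.5 m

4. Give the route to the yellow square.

turn left 10°, forward 9.6 m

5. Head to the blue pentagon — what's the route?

turn left 30°, forward 4.3 m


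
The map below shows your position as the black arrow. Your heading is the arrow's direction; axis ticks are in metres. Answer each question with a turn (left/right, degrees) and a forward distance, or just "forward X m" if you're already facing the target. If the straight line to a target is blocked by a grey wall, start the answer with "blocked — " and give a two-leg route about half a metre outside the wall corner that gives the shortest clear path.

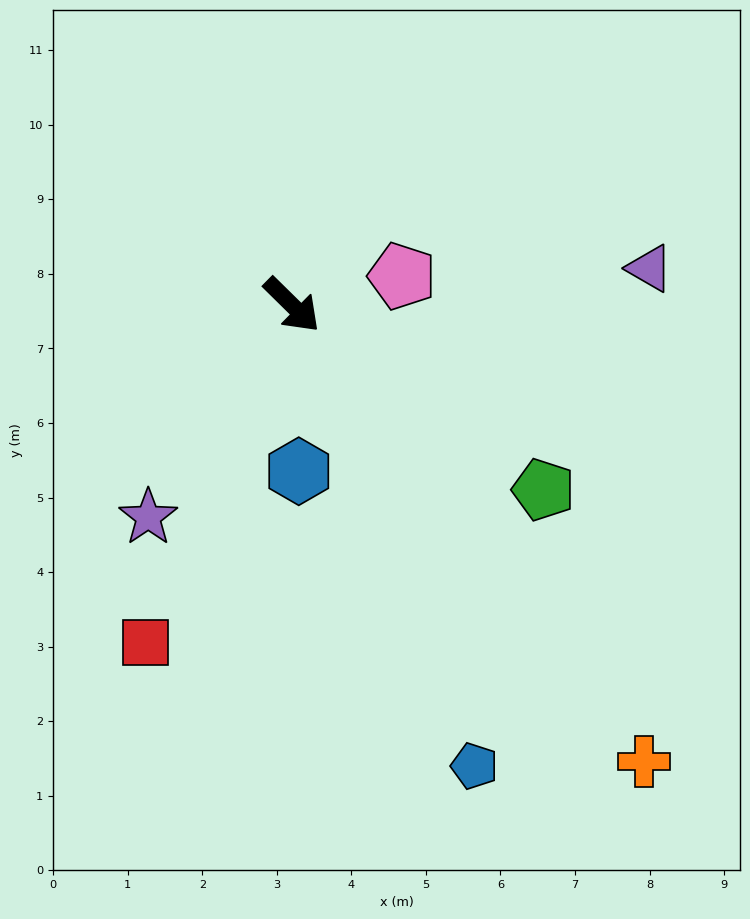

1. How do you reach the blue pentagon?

turn right 24°, forward 6.7 m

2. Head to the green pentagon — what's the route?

turn left 8°, forward 4.2 m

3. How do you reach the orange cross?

turn right 8°, forward 7.7 m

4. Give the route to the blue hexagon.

turn right 43°, forward 2.2 m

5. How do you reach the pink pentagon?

turn left 59°, forward 1.5 m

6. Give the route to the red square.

turn right 69°, forward 4.9 m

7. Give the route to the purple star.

turn right 80°, forward 3.4 m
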